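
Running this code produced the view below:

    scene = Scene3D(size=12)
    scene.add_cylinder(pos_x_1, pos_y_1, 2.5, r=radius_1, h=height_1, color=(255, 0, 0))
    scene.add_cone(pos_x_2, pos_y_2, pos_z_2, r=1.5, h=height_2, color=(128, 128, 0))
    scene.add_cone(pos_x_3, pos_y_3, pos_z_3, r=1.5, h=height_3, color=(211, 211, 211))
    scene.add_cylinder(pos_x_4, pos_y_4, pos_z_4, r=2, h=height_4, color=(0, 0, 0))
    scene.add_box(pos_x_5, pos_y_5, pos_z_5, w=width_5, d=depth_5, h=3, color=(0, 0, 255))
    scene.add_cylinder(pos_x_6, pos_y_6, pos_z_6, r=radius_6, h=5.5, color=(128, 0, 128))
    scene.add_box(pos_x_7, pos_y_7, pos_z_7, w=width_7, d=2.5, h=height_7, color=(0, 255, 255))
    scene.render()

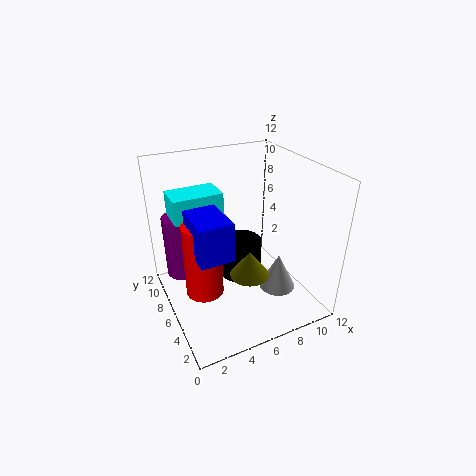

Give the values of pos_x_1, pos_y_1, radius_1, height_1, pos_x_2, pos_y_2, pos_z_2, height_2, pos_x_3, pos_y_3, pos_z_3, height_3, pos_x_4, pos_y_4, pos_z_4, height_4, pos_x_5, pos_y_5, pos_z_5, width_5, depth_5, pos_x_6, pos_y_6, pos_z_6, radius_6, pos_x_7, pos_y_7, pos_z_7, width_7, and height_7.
pos_x_1 = 2.5, pos_y_1 = 5, radius_1 = 1.5, height_1 = 6, pos_x_2 = 5.5, pos_y_2 = 3, pos_z_2 = 4.5, height_2 = 2, pos_x_3 = 8.5, pos_y_3 = 3.5, pos_z_3 = 2, height_3 = 3, pos_x_4 = 7.5, pos_y_4 = 8.5, pos_z_4 = 0.5, height_4 = 3.5, pos_x_5 = 1.5, pos_y_5 = 2.5, pos_z_5 = 6.5, width_5 = 2.5, depth_5 = 3.5, pos_x_6 = 2, pos_y_6 = 9, pos_z_6 = 2, radius_6 = 1.5, pos_x_7 = 1, pos_y_7 = 6.5, pos_z_7 = 8, width_7 = 4, height_7 = 2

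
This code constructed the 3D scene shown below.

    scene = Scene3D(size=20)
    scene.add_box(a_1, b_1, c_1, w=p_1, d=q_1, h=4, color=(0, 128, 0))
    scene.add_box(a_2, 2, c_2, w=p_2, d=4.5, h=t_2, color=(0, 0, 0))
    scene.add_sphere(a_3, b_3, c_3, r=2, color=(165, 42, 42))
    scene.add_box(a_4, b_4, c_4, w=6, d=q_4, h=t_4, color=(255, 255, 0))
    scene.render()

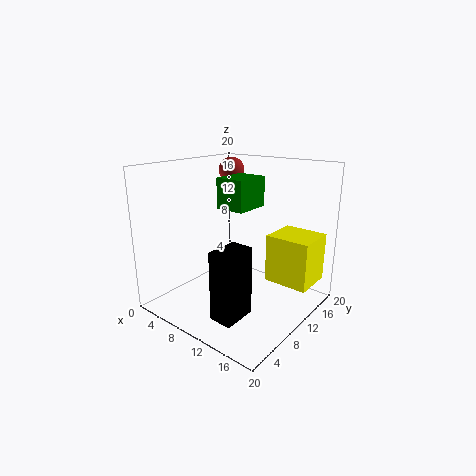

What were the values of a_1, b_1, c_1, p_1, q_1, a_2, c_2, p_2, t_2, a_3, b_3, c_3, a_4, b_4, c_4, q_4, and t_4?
a_1 = 8.5, b_1 = 7.5, c_1 = 14.5, p_1 = 4, q_1 = 5, a_2 = 12, c_2 = 2, p_2 = 3, t_2 = 9, a_3 = 3.5, b_3 = 16.5, c_3 = 18, a_4 = 14, b_4 = 11, c_4 = 4.5, q_4 = 5.5, t_4 = 6.5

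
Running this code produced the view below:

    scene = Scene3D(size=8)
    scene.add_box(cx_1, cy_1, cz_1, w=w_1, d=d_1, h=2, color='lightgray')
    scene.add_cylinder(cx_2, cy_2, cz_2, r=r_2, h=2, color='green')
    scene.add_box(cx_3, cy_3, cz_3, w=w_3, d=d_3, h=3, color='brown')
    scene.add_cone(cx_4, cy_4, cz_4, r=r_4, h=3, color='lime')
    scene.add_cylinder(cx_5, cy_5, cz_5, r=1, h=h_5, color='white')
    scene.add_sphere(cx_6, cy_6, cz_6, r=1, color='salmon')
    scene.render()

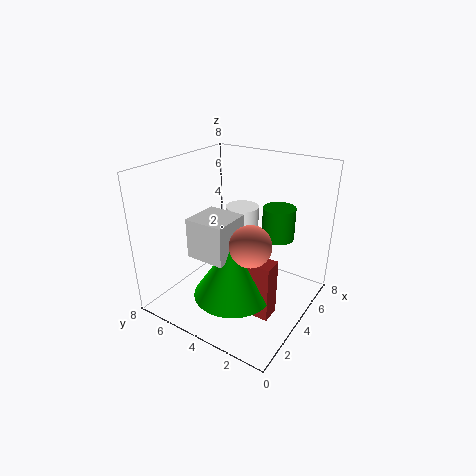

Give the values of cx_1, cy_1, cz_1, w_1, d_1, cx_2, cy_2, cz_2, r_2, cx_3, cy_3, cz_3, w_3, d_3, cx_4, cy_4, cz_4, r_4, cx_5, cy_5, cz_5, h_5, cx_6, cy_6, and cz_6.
cx_1 = 1, cy_1 = 3, cz_1 = 4, w_1 = 2, d_1 = 2, cx_2 = 7, cy_2 = 3, cz_2 = 3, r_2 = 1, cx_3 = 2, cy_3 = 1, cz_3 = 1, w_3 = 1, d_3 = 2, cx_4 = 2, cy_4 = 3, cz_4 = 2, r_4 = 2, cx_5 = 6, cy_5 = 5, cz_5 = 3, h_5 = 2, cx_6 = 2, cy_6 = 2, cz_6 = 5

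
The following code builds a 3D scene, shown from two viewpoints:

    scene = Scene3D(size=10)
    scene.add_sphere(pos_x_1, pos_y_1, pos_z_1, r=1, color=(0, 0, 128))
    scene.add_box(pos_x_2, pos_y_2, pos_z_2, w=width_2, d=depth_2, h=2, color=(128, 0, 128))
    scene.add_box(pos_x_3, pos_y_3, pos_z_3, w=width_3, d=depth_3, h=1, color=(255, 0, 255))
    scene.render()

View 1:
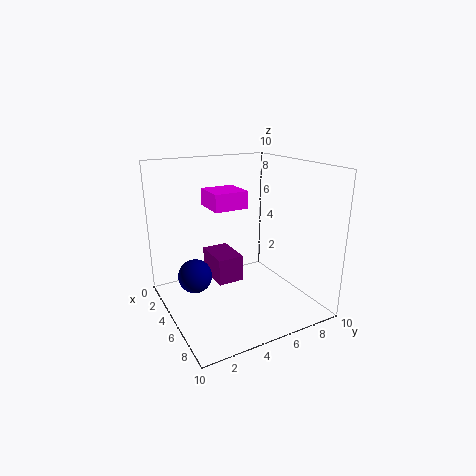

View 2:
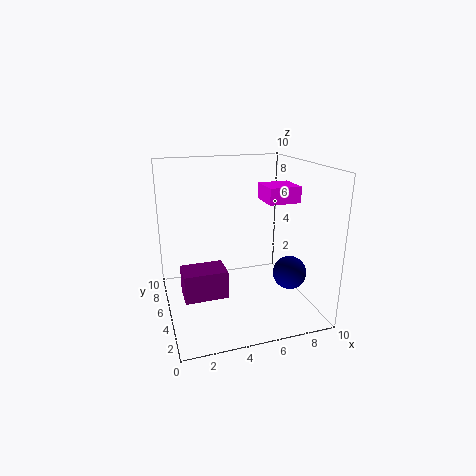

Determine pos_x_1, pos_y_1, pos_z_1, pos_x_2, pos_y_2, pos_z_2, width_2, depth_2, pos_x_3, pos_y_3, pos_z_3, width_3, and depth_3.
pos_x_1 = 7; pos_y_1 = 1; pos_z_1 = 4; pos_x_2 = 1; pos_y_2 = 4; pos_z_2 = 1; width_2 = 3; depth_2 = 2; pos_x_3 = 6; pos_y_3 = 2; pos_z_3 = 8; width_3 = 2; depth_3 = 2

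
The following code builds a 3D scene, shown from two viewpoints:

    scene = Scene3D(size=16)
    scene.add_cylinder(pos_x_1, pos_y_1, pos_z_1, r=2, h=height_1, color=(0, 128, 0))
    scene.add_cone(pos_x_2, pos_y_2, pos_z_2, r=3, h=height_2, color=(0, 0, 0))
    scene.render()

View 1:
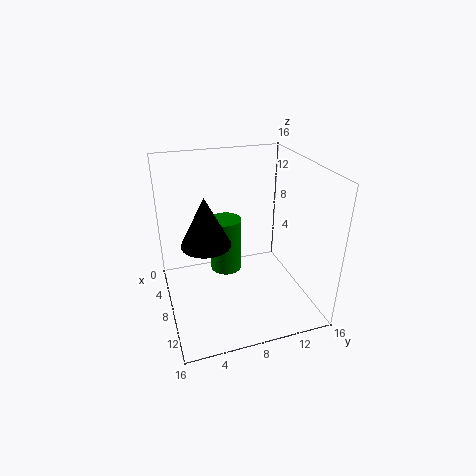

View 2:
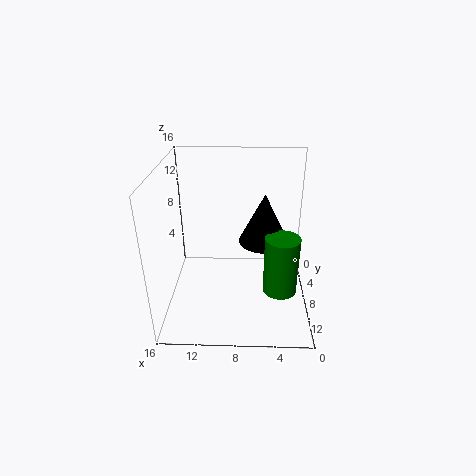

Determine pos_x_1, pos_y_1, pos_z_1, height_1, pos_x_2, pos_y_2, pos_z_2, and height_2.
pos_x_1 = 3; pos_y_1 = 8; pos_z_1 = 1; height_1 = 7; pos_x_2 = 5; pos_y_2 = 5; pos_z_2 = 6; height_2 = 6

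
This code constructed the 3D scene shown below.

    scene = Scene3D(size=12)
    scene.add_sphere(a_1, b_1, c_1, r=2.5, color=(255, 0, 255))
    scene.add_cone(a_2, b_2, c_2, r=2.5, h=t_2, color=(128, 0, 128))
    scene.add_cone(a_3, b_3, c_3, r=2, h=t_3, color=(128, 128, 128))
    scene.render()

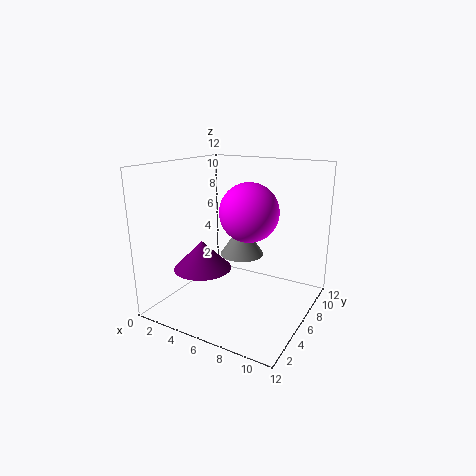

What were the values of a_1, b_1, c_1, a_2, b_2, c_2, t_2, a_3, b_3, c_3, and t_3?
a_1 = 6.5
b_1 = 7
c_1 = 8
a_2 = 3
b_2 = 5
c_2 = 3
t_2 = 2.5
a_3 = 5
b_3 = 8.5
c_3 = 3.5
t_3 = 3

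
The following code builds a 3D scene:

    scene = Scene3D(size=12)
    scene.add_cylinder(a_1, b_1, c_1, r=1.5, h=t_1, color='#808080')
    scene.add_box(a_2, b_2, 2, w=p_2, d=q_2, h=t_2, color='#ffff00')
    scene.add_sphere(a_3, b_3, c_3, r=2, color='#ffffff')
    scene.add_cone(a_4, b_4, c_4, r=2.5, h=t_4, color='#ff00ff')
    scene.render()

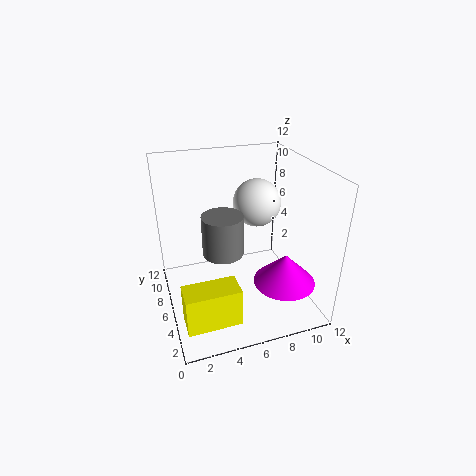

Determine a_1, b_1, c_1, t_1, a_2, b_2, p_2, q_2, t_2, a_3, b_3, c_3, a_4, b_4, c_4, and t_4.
a_1 = 4; b_1 = 3.5; c_1 = 6.5; t_1 = 3; a_2 = 0.5; b_2 = 0.5; p_2 = 4; q_2 = 2; t_2 = 3; a_3 = 8; b_3 = 7; c_3 = 8.5; a_4 = 9; b_4 = 3; c_4 = 3; t_4 = 2.5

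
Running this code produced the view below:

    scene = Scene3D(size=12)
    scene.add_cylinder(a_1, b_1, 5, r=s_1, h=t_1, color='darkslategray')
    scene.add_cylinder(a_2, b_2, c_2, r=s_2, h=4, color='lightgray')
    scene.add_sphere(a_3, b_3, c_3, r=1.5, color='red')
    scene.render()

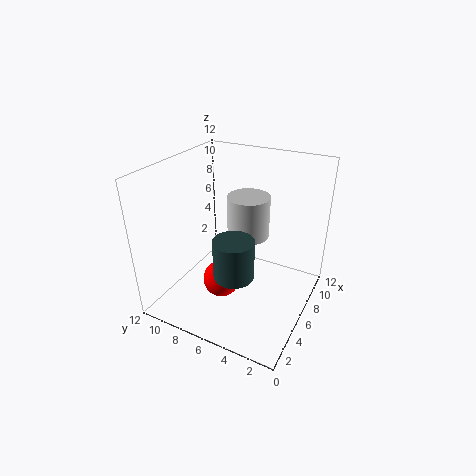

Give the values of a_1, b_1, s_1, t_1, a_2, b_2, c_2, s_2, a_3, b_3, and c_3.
a_1 = 2.5
b_1 = 4.5
s_1 = 1.5
t_1 = 3
a_2 = 10
b_2 = 7
c_2 = 4
s_2 = 2
a_3 = 4
b_3 = 6.5
c_3 = 3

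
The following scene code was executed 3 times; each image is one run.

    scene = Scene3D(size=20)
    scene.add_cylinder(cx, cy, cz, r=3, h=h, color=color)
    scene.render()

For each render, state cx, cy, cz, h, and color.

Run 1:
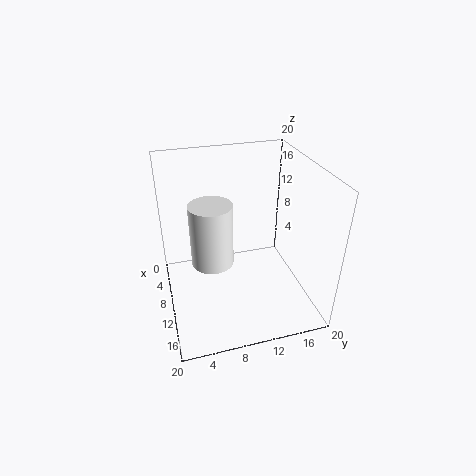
cx = 9, cy = 6.5, cz = 6, h = 9, color = 'white'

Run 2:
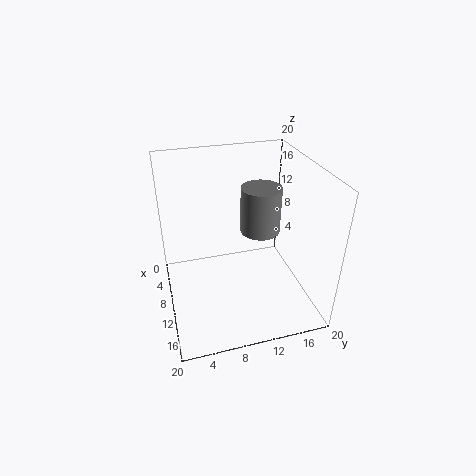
cx = 6.5, cy = 14.5, cz = 8.5, h = 7, color = 'gray'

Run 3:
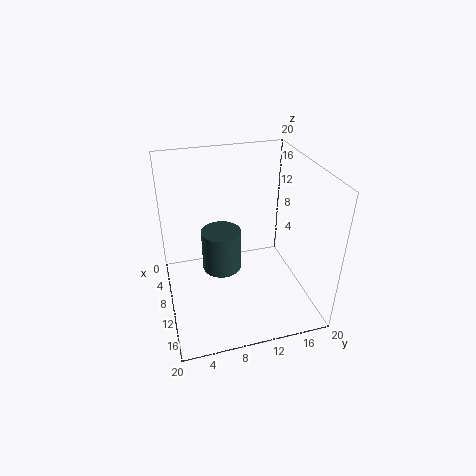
cx = 6, cy = 8.5, cz = 2.5, h = 6.5, color = 'darkslategray'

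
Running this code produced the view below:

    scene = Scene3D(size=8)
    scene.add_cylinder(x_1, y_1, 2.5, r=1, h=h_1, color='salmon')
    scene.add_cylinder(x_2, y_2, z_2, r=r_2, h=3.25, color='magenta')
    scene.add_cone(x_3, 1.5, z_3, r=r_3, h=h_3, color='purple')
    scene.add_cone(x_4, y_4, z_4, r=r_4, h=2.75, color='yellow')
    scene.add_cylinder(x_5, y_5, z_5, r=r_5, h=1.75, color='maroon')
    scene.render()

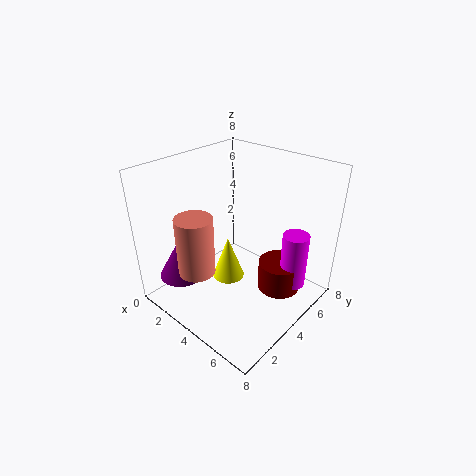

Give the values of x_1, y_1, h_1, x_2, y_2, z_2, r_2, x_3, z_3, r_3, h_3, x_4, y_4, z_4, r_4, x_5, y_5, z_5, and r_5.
x_1 = 3; y_1 = 1.75; h_1 = 3.25; x_2 = 6.5; y_2 = 6; z_2 = 1; r_2 = 0.75; x_3 = 2; z_3 = 2; r_3 = 1.25; h_3 = 2.25; x_4 = 2.5; y_4 = 4.75; z_4 = 0.25; r_4 = 1; x_5 = 5.75; y_5 = 5.75; z_5 = 0.5; r_5 = 1.25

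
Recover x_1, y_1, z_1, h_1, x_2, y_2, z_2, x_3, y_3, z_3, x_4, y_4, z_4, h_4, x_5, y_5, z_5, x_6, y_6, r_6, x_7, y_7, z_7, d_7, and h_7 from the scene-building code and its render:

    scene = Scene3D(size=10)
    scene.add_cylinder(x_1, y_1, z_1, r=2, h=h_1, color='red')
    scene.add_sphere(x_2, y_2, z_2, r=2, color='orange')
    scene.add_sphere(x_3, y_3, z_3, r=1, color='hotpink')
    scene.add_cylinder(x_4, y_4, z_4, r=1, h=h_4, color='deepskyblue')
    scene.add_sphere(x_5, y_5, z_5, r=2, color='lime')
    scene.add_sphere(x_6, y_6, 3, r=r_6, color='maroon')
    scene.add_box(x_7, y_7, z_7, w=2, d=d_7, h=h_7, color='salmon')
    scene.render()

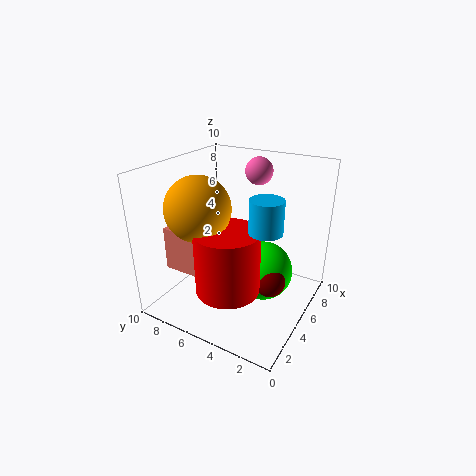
x_1 = 2, y_1 = 4, z_1 = 3, h_1 = 4, x_2 = 2, y_2 = 6, z_2 = 8, x_3 = 8, y_3 = 5, z_3 = 9, x_4 = 3, y_4 = 2, z_4 = 7, h_4 = 2, x_5 = 5, y_5 = 3, z_5 = 3, x_6 = 4, y_6 = 2, r_6 = 1, x_7 = 2, y_7 = 6, z_7 = 3, d_7 = 3, h_7 = 3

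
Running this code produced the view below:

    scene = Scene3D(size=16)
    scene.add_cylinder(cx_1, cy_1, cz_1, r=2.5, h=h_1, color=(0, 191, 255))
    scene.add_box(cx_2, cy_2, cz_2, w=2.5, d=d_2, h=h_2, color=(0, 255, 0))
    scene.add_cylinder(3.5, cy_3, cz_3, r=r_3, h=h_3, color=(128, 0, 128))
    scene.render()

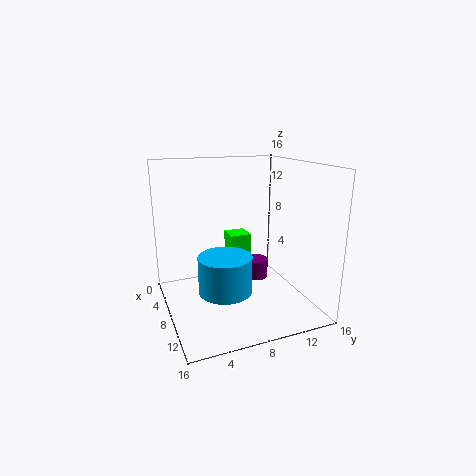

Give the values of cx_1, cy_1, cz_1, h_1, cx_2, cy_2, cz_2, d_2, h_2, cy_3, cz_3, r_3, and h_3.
cx_1 = 13.5, cy_1 = 4.5, cz_1 = 5, h_1 = 3.5, cx_2 = 3.5, cy_2 = 8, cz_2 = 3.5, d_2 = 2.5, h_2 = 4, cy_3 = 12.5, cz_3 = 0.5, r_3 = 1.5, h_3 = 2.5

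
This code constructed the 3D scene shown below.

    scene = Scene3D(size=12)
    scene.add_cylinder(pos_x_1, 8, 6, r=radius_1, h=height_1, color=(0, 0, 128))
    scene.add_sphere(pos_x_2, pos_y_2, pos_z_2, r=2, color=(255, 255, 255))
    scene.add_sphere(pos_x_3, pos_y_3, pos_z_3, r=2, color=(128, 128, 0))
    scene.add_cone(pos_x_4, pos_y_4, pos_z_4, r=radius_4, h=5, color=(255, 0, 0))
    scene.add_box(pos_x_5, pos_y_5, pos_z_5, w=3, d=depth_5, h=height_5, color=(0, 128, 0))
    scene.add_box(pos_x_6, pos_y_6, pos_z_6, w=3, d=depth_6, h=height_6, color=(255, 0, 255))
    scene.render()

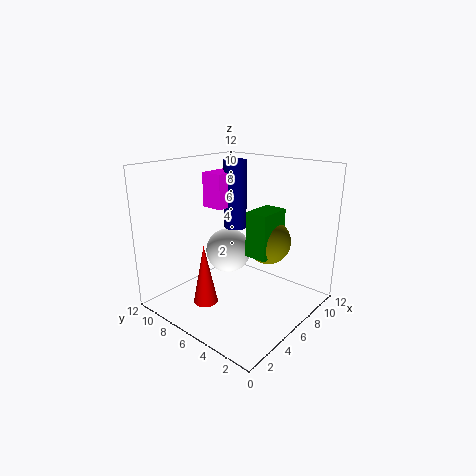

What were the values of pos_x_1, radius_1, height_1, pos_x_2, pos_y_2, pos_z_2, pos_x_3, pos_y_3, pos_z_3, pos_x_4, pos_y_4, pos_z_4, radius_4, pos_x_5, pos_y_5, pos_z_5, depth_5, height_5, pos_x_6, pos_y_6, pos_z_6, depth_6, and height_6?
pos_x_1 = 8, radius_1 = 1, height_1 = 6, pos_x_2 = 7, pos_y_2 = 8, pos_z_2 = 4, pos_x_3 = 9, pos_y_3 = 5, pos_z_3 = 5, pos_x_4 = 3, pos_y_4 = 7, pos_z_4 = 1, radius_4 = 1, pos_x_5 = 7, pos_y_5 = 4, pos_z_5 = 4, depth_5 = 2, height_5 = 4, pos_x_6 = 6, pos_y_6 = 8, pos_z_6 = 8, depth_6 = 2, height_6 = 3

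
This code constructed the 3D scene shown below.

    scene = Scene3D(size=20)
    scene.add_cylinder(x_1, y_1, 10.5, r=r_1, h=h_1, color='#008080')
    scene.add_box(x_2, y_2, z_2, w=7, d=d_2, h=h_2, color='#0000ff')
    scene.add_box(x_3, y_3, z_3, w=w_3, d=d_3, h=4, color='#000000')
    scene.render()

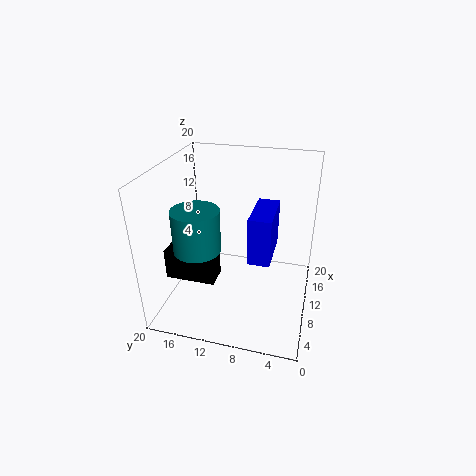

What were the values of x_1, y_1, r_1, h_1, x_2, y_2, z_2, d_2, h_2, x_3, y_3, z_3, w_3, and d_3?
x_1 = 5; y_1 = 14; r_1 = 3; h_1 = 5.5; x_2 = 7; y_2 = 5; z_2 = 8; d_2 = 3; h_2 = 6.5; x_3 = 3.5; y_3 = 11.5; z_3 = 6.5; w_3 = 3; d_3 = 6.5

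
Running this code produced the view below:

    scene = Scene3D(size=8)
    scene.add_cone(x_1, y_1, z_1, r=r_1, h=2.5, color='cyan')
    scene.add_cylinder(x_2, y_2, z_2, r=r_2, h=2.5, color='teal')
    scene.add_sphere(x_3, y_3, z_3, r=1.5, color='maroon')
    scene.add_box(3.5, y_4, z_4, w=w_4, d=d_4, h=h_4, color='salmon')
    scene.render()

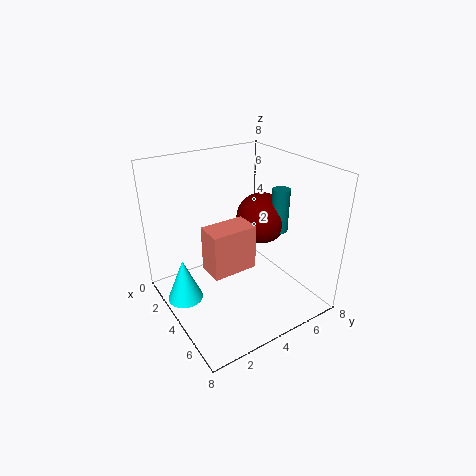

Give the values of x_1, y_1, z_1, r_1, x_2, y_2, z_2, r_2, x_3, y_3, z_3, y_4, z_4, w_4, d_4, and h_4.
x_1 = 3; y_1 = 1; z_1 = 0.5; r_1 = 1; x_2 = 4.5; y_2 = 6.5; z_2 = 4; r_2 = 0.5; x_3 = 3.5; y_3 = 6; z_3 = 4.5; y_4 = 2; z_4 = 2.5; w_4 = 1.5; d_4 = 2.5; h_4 = 2.5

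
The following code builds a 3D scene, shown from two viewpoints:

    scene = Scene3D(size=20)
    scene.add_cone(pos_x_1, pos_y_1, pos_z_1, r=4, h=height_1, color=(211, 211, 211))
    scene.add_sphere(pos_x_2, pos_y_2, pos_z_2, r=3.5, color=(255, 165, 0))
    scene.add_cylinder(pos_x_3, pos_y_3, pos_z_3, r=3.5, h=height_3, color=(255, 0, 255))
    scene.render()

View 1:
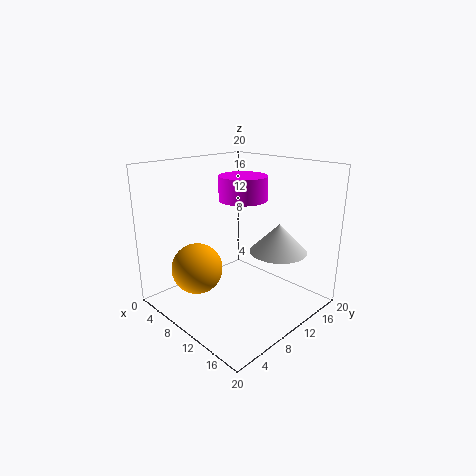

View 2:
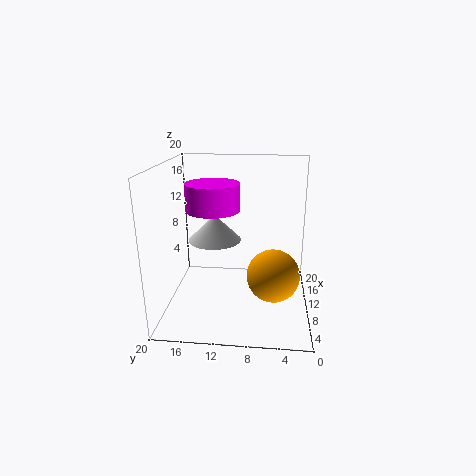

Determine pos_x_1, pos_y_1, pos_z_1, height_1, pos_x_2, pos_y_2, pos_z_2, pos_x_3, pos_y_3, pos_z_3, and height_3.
pos_x_1 = 14
pos_y_1 = 14
pos_z_1 = 8
height_1 = 4
pos_x_2 = 7
pos_y_2 = 5
pos_z_2 = 6
pos_x_3 = 8
pos_y_3 = 13
pos_z_3 = 14.5
height_3 = 3.5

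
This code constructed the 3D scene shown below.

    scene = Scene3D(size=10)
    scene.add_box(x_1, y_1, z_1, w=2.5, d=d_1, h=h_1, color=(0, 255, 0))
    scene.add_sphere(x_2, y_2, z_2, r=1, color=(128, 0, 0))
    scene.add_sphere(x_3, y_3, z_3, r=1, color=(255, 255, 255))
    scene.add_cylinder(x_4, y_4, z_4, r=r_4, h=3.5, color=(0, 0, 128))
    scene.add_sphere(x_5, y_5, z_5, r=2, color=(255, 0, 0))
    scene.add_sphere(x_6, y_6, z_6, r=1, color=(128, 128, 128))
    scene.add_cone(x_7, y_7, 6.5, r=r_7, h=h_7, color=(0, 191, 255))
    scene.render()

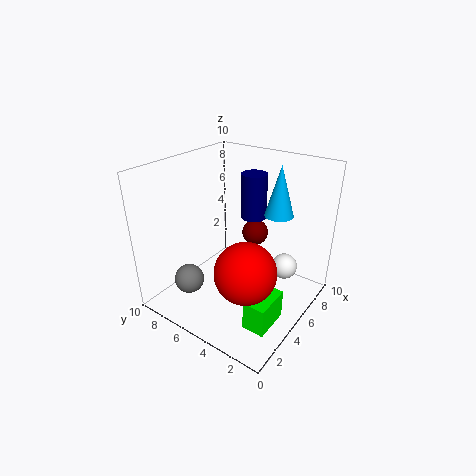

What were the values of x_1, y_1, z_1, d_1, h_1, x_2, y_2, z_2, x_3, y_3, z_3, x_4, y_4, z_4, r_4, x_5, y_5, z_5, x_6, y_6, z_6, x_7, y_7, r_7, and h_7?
x_1 = 2
y_1 = 1
z_1 = 0.5
d_1 = 1.5
h_1 = 2
x_2 = 8
y_2 = 5.5
z_2 = 4
x_3 = 8.5
y_3 = 3
z_3 = 1.5
x_4 = 8.5
y_4 = 6
z_4 = 5
r_4 = 1
x_5 = 3
y_5 = 3
z_5 = 4
x_6 = 2
y_6 = 7
z_6 = 2.5
x_7 = 7
y_7 = 3
r_7 = 1
h_7 = 3.5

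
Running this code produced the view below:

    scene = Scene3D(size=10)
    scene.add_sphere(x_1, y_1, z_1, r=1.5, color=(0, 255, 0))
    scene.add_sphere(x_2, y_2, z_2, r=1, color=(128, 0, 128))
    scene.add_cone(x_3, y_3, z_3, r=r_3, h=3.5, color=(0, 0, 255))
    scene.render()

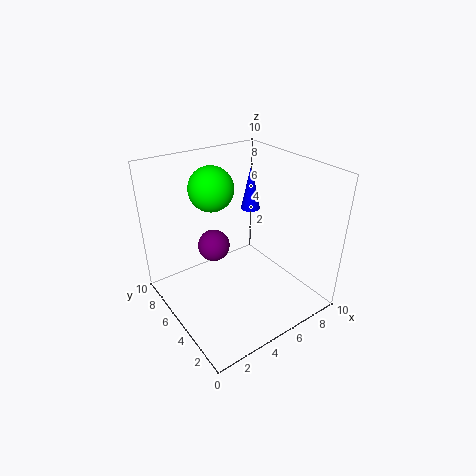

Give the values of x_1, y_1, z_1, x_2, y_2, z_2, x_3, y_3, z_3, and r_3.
x_1 = 3.75; y_1 = 6.25; z_1 = 8.5; x_2 = 2.75; y_2 = 4.5; z_2 = 5.5; x_3 = 8; y_3 = 7.5; z_3 = 5.5; r_3 = 0.75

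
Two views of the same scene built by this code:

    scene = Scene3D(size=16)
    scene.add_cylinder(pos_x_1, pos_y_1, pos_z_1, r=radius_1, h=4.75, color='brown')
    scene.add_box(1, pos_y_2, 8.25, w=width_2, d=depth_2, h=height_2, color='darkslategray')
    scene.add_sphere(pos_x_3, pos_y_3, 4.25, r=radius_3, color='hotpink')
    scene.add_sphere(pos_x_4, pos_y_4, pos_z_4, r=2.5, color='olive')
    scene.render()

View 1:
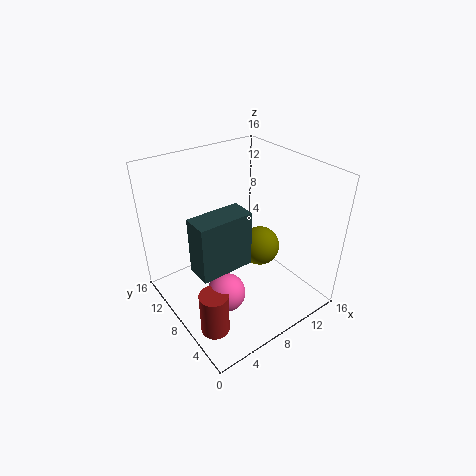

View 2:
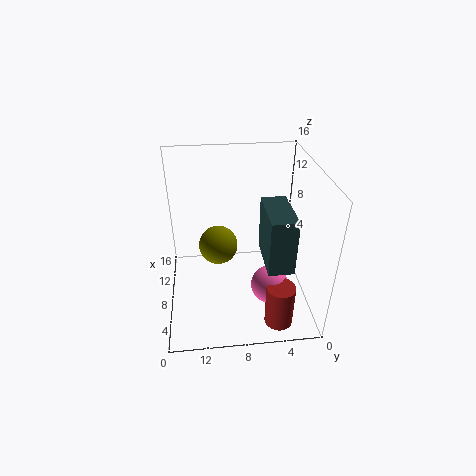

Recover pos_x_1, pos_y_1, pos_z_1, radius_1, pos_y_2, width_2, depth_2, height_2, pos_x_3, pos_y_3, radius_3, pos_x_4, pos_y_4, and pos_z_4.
pos_x_1 = 2.25, pos_y_1 = 4.25, pos_z_1 = 0.75, radius_1 = 1.5, pos_y_2 = 3.5, width_2 = 5.25, depth_2 = 2.5, height_2 = 5.5, pos_x_3 = 4.25, pos_y_3 = 5, radius_3 = 2, pos_x_4 = 13, pos_y_4 = 10, pos_z_4 = 3.75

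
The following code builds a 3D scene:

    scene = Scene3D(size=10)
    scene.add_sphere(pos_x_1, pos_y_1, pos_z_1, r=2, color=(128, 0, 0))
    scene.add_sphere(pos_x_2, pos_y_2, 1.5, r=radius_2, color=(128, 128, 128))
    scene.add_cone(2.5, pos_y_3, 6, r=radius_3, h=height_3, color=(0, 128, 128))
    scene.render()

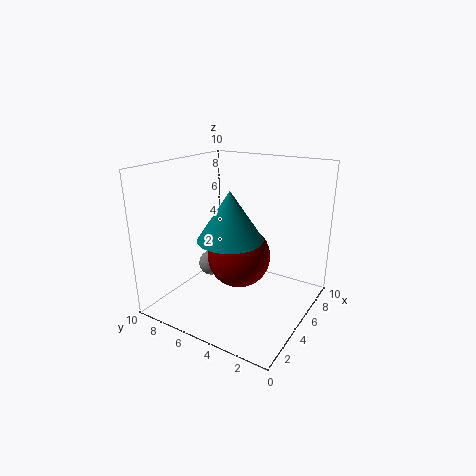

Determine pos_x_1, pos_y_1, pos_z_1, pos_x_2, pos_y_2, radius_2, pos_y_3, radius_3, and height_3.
pos_x_1 = 3.5, pos_y_1 = 4, pos_z_1 = 4.5, pos_x_2 = 6.5, pos_y_2 = 8.5, radius_2 = 1, pos_y_3 = 4, radius_3 = 2, height_3 = 3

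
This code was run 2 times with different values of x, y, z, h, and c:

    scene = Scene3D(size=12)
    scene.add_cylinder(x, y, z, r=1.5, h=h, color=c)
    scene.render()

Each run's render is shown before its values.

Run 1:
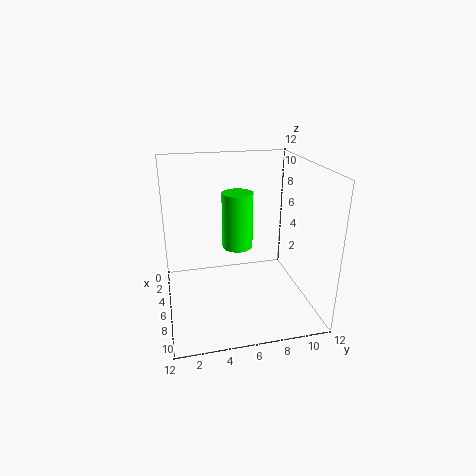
x = 1.5
y = 7
z = 3
h = 5.5
c = 'lime'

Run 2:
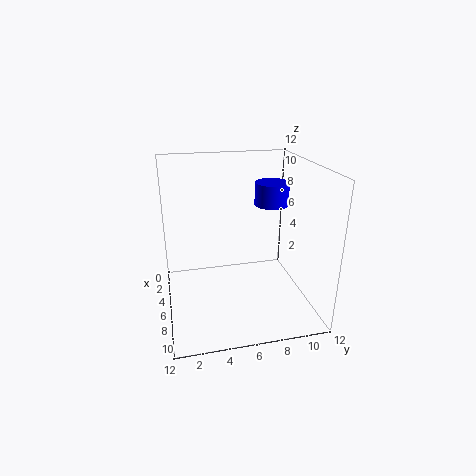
x = 4
y = 9.5
z = 8
h = 2
c = 'blue'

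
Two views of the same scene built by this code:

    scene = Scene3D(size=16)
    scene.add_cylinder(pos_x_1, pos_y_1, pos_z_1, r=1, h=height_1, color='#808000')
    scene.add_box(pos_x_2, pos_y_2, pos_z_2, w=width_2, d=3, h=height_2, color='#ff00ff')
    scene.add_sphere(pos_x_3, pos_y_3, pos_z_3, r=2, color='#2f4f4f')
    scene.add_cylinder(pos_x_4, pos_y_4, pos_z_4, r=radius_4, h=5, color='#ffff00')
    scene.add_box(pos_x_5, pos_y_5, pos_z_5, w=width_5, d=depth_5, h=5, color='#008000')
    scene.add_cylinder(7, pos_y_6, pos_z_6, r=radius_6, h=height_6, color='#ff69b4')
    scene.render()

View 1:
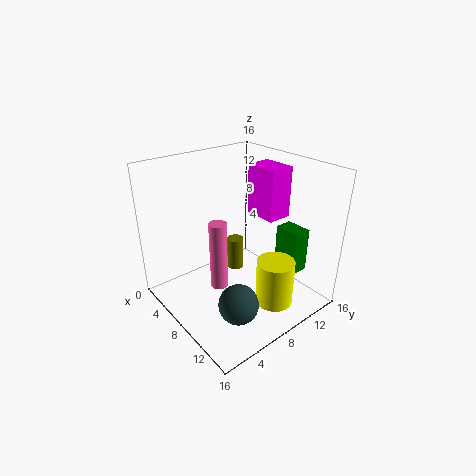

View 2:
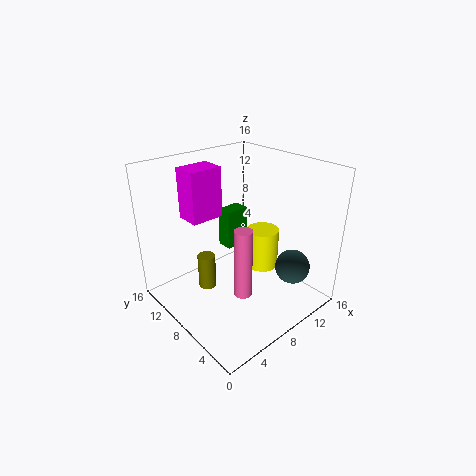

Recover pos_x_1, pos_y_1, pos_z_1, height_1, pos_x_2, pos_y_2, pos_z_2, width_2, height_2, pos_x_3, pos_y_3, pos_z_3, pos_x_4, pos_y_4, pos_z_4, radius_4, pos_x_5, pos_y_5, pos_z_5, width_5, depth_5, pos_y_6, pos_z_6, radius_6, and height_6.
pos_x_1 = 5, pos_y_1 = 10, pos_z_1 = 2, height_1 = 4, pos_x_2 = 5, pos_y_2 = 12, pos_z_2 = 9, width_2 = 4, height_2 = 6, pos_x_3 = 13, pos_y_3 = 4, pos_z_3 = 4, pos_x_4 = 13, pos_y_4 = 9, pos_z_4 = 2, radius_4 = 2, pos_x_5 = 10, pos_y_5 = 12, pos_z_5 = 4, width_5 = 3, depth_5 = 2, pos_y_6 = 6, pos_z_6 = 2, radius_6 = 1, height_6 = 8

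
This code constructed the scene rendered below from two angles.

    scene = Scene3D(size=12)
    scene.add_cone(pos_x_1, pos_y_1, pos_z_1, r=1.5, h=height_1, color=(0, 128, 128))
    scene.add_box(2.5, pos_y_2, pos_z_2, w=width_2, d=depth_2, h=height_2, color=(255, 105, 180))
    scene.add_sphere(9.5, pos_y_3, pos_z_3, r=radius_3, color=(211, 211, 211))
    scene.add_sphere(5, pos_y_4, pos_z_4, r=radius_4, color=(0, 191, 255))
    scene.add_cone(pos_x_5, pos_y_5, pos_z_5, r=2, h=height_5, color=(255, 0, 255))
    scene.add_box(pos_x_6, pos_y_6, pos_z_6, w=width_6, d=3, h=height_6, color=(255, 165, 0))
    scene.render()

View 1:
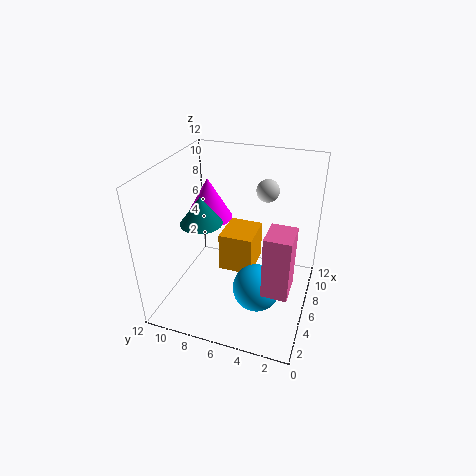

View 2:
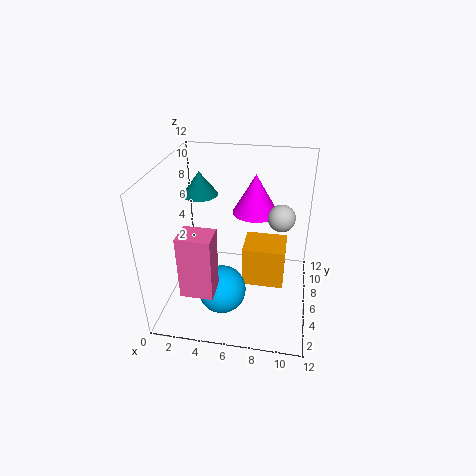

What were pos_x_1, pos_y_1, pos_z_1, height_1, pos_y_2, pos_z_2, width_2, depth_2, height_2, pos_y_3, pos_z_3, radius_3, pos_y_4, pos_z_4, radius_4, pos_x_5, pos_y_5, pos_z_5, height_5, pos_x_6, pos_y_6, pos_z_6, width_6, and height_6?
pos_x_1 = 2.5, pos_y_1 = 7.5, pos_z_1 = 9, height_1 = 2, pos_y_2 = 1, pos_z_2 = 3.5, width_2 = 2.5, depth_2 = 2, height_2 = 5, pos_y_3 = 4.5, pos_z_3 = 9, radius_3 = 1, pos_y_4 = 4, pos_z_4 = 2, radius_4 = 2, pos_x_5 = 7, pos_y_5 = 9, pos_z_5 = 7, height_5 = 3.5, pos_x_6 = 6.5, pos_y_6 = 5, pos_z_6 = 2, width_6 = 3.5, height_6 = 3.5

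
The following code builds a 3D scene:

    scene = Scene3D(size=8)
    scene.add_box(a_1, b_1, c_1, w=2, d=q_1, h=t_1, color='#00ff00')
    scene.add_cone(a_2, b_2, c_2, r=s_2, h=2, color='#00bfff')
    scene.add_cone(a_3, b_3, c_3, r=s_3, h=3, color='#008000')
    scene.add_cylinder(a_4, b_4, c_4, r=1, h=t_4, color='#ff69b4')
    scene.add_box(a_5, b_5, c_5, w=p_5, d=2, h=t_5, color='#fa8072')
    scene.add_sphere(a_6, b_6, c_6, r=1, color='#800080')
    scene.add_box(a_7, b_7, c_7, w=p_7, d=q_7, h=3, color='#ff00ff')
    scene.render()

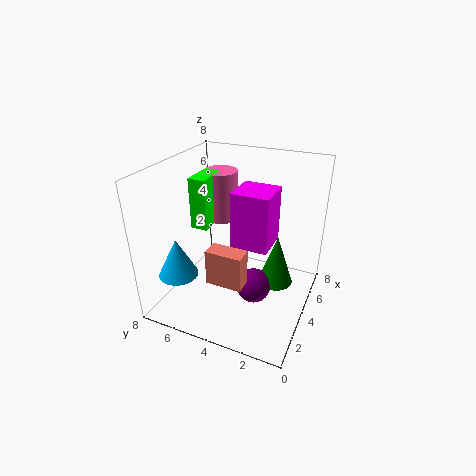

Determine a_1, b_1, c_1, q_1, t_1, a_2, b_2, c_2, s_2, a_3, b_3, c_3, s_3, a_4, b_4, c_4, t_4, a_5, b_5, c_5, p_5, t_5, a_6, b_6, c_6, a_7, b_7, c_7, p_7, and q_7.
a_1 = 4, b_1 = 6, c_1 = 4, q_1 = 1, t_1 = 3, a_2 = 1, b_2 = 6, c_2 = 3, s_2 = 1, a_3 = 5, b_3 = 2, c_3 = 1, s_3 = 1, a_4 = 6, b_4 = 6, c_4 = 4, t_4 = 3, a_5 = 2, b_5 = 3, c_5 = 2, p_5 = 1, t_5 = 2, a_6 = 4, b_6 = 3, c_6 = 1, a_7 = 3, b_7 = 2, c_7 = 4, p_7 = 2, q_7 = 2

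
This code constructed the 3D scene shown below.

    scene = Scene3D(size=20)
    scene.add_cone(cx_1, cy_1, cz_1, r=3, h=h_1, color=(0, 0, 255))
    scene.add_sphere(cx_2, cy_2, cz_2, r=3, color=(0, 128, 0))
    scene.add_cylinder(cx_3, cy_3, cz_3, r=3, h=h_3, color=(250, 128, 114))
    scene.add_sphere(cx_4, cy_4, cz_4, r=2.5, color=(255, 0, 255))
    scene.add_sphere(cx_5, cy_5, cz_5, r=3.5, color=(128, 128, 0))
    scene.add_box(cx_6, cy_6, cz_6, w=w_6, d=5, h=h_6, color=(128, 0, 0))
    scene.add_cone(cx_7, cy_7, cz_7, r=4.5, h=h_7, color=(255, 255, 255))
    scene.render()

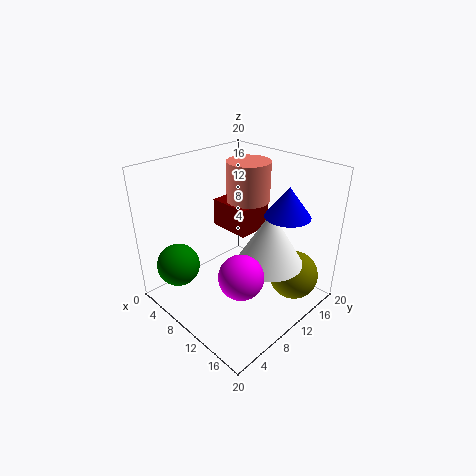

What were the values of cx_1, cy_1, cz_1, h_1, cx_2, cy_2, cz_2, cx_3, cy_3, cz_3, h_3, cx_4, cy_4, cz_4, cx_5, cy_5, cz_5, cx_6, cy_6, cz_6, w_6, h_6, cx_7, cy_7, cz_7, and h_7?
cx_1 = 15.5; cy_1 = 13.5; cz_1 = 14; h_1 = 4; cx_2 = 4.5; cy_2 = 3.5; cz_2 = 6; cx_3 = 9; cy_3 = 13; cz_3 = 14.5; h_3 = 5.5; cx_4 = 17.5; cy_4 = 3; cz_4 = 11; cx_5 = 16; cy_5 = 15.5; cz_5 = 4; cx_6 = 4.5; cy_6 = 10.5; cz_6 = 10; w_6 = 6; h_6 = 4; cx_7 = 14.5; cy_7 = 11.5; cz_7 = 7.5; h_7 = 7.5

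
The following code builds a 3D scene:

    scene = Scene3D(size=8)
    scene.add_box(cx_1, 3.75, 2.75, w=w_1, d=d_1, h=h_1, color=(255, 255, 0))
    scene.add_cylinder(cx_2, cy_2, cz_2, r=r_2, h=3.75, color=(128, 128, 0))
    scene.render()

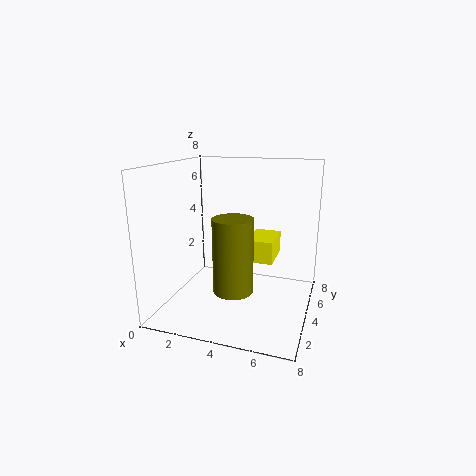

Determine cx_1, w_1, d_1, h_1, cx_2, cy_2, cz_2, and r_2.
cx_1 = 4.5
w_1 = 1.5
d_1 = 2.25
h_1 = 1.25
cx_2 = 4.5
cy_2 = 1.75
cz_2 = 2
r_2 = 1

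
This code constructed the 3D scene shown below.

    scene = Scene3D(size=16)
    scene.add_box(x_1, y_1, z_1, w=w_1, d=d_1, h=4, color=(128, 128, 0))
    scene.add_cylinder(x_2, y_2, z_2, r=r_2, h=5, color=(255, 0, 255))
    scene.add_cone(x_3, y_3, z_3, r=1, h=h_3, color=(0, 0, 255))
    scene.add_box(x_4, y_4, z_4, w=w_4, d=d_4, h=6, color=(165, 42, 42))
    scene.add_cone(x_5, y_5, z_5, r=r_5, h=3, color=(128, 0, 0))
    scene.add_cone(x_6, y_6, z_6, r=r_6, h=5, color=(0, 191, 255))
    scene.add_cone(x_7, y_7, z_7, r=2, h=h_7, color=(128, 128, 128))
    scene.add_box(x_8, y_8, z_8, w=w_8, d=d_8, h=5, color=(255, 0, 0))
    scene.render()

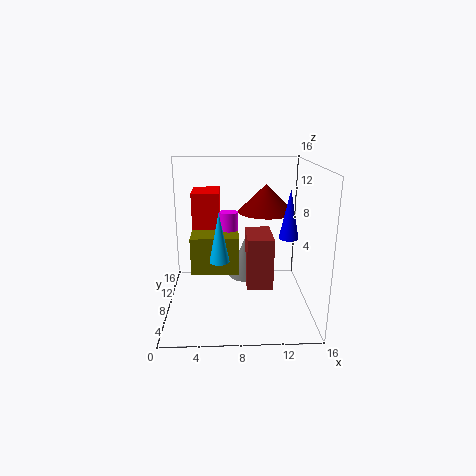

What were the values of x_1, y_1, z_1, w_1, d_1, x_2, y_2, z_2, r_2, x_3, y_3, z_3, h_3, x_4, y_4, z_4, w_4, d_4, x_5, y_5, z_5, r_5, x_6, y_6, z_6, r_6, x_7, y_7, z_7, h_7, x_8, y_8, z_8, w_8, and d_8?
x_1 = 3; y_1 = 5; z_1 = 5; w_1 = 5; d_1 = 5; x_2 = 7; y_2 = 8; z_2 = 6; r_2 = 1; x_3 = 13; y_3 = 5; z_3 = 9; h_3 = 5; x_4 = 9; y_4 = 7; z_4 = 2; w_4 = 3; d_4 = 5; x_5 = 11; y_5 = 8; z_5 = 11; r_5 = 3; x_6 = 6; y_6 = 4; z_6 = 7; r_6 = 1; x_7 = 9; y_7 = 11; z_7 = 2; h_7 = 5; x_8 = 3; y_8 = 8; z_8 = 8; w_8 = 3; d_8 = 4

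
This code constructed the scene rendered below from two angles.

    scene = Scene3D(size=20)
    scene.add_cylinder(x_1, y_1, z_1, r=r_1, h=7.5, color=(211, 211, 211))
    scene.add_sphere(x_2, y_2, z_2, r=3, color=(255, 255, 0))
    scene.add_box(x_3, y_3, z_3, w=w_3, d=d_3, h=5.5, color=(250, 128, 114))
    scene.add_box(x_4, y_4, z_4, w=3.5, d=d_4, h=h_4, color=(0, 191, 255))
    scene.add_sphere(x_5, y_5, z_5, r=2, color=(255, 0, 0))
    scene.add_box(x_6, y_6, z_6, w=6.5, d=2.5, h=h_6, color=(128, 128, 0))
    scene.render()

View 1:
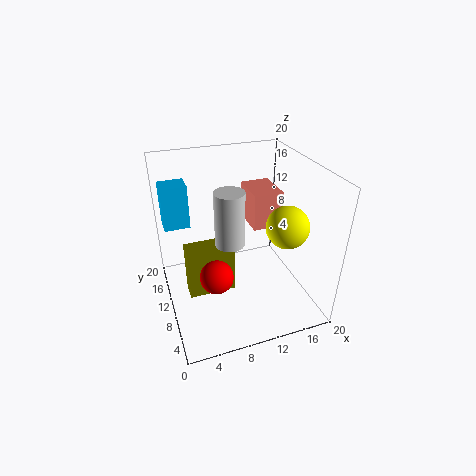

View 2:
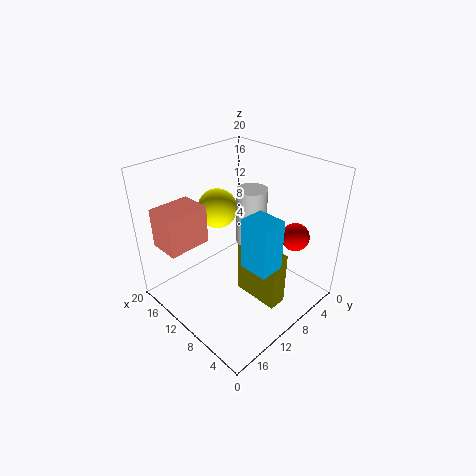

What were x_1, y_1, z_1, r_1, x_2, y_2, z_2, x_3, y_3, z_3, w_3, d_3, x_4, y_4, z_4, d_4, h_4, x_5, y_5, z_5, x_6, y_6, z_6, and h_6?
x_1 = 8.5
y_1 = 9
z_1 = 10
r_1 = 2
x_2 = 16.5
y_2 = 8
z_2 = 11.5
x_3 = 13.5
y_3 = 12.5
z_3 = 9
w_3 = 4.5
d_3 = 6
x_4 = 0.5
y_4 = 12.5
z_4 = 11.5
d_4 = 3
h_4 = 6
x_5 = 5
y_5 = 3.5
z_5 = 9.5
x_6 = 2.5
y_6 = 8.5
z_6 = 2.5
h_6 = 7.5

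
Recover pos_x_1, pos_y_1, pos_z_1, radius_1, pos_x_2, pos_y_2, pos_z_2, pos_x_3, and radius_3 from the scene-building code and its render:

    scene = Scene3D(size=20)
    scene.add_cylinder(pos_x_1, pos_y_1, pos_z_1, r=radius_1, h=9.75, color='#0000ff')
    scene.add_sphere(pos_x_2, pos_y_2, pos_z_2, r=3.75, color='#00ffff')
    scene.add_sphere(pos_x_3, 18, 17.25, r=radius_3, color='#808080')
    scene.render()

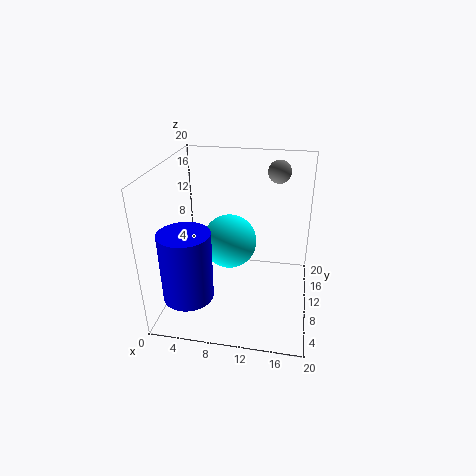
pos_x_1 = 3.75, pos_y_1 = 5.75, pos_z_1 = 2.5, radius_1 = 3.5, pos_x_2 = 8.75, pos_y_2 = 10.25, pos_z_2 = 9.25, pos_x_3 = 14.75, radius_3 = 1.75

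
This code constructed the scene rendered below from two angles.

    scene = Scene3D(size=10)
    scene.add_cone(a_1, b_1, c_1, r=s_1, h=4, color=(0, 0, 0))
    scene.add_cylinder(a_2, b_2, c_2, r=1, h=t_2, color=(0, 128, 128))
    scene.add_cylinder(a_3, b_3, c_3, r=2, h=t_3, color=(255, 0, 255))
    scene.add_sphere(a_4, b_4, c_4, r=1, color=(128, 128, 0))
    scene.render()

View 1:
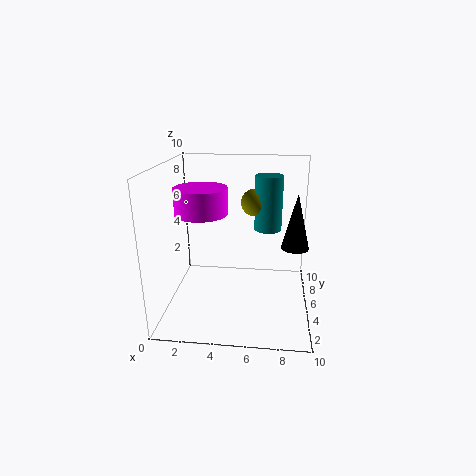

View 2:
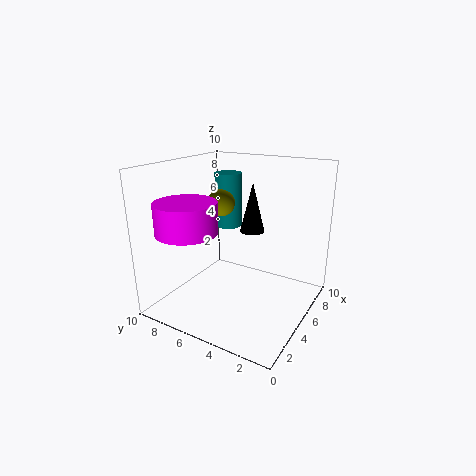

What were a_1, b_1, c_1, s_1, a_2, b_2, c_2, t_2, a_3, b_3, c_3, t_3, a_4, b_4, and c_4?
a_1 = 9, b_1 = 6, c_1 = 4, s_1 = 1, a_2 = 7, b_2 = 7, c_2 = 5, t_2 = 4, a_3 = 2, b_3 = 7, c_3 = 6, t_3 = 2, a_4 = 6, b_4 = 7, c_4 = 7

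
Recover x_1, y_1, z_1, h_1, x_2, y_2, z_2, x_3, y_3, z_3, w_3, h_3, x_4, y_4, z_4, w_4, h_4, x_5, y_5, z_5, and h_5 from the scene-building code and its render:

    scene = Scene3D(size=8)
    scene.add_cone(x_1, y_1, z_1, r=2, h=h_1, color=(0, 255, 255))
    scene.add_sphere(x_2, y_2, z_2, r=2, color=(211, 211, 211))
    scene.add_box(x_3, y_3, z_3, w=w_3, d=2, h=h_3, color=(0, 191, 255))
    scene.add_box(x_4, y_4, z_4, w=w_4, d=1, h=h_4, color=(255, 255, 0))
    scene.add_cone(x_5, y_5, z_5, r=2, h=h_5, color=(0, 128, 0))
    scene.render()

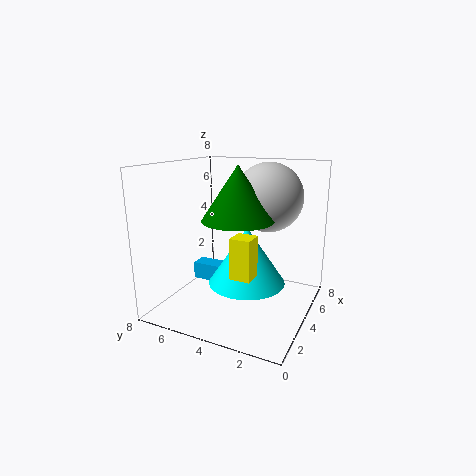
x_1 = 3, y_1 = 3, z_1 = 2, h_1 = 3, x_2 = 6, y_2 = 3, z_2 = 6, x_3 = 4, y_3 = 5, z_3 = 1, w_3 = 1, h_3 = 1, x_4 = 1, y_4 = 2, z_4 = 3, w_4 = 1, h_4 = 2, x_5 = 4, y_5 = 4, z_5 = 5, h_5 = 3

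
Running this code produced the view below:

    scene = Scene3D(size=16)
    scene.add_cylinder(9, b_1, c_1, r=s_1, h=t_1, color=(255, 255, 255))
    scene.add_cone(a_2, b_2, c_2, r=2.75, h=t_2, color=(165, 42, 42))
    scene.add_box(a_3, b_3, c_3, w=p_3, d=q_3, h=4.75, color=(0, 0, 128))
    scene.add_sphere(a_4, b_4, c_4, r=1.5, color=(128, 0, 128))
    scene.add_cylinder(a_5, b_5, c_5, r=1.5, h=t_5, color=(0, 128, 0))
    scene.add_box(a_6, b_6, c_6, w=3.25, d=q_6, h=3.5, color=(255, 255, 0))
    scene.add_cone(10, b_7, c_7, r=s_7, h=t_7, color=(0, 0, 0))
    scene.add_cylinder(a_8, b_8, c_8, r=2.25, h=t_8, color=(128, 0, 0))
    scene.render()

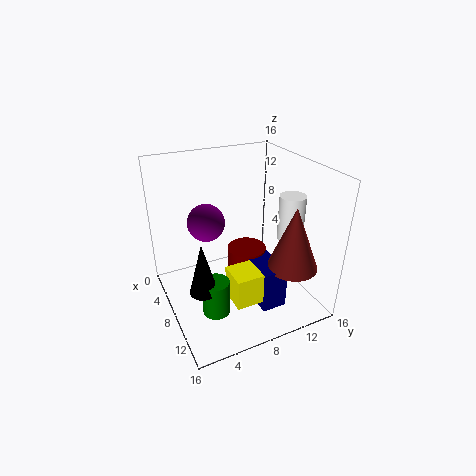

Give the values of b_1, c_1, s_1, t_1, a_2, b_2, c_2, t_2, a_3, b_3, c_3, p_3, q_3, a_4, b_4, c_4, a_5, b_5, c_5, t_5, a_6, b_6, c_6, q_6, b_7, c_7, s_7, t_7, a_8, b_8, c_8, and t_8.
b_1 = 14.25
c_1 = 7
s_1 = 1.5
t_1 = 5.25
a_2 = 12.25
b_2 = 12.5
c_2 = 5.5
t_2 = 7
a_3 = 8
b_3 = 8.75
c_3 = 1
p_3 = 5
q_3 = 2.75
a_4 = 14
b_4 = 2.25
c_4 = 14
a_5 = 10.25
b_5 = 4.25
c_5 = 0.75
t_5 = 4
a_6 = 9.5
b_6 = 5.75
c_6 = 2.25
q_6 = 5
b_7 = 3
c_7 = 3.75
s_7 = 1.5
t_7 = 5.75
a_8 = 7.25
b_8 = 9.5
c_8 = 1.5
t_8 = 4.5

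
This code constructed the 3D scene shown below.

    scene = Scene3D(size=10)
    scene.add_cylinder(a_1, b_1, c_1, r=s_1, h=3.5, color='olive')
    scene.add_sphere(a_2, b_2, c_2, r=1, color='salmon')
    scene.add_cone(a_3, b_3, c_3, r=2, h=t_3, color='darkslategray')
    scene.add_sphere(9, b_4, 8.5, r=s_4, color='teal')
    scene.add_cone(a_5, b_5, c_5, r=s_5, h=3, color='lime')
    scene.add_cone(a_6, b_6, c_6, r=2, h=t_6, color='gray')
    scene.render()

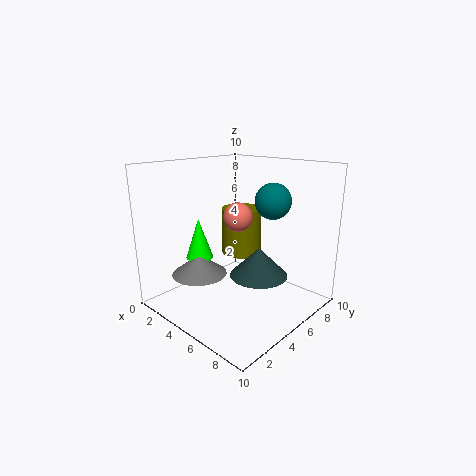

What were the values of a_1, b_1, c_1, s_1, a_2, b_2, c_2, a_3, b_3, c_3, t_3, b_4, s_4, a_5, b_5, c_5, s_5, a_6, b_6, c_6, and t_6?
a_1 = 3.5
b_1 = 7
c_1 = 3
s_1 = 1.5
a_2 = 5
b_2 = 5
c_2 = 6.5
a_3 = 6.5
b_3 = 5.5
c_3 = 2.5
t_3 = 2
b_4 = 3.5
s_4 = 1
a_5 = 2
b_5 = 4
c_5 = 3
s_5 = 1
a_6 = 2.5
b_6 = 3.5
c_6 = 2
t_6 = 1.5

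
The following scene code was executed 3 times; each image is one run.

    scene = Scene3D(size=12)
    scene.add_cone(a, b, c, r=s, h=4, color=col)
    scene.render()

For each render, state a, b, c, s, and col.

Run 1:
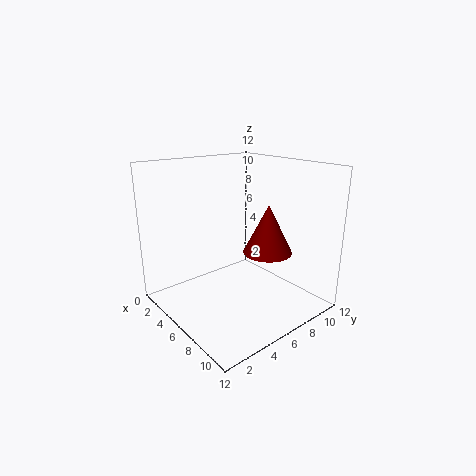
a = 8, b = 7.5, c = 5, s = 2, col = 'maroon'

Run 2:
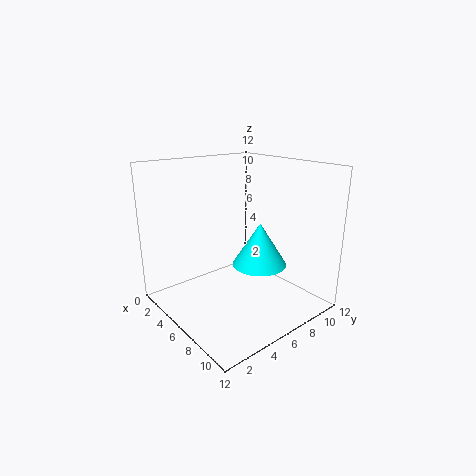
a = 5.5, b = 9, c = 2.5, s = 2.5, col = 'cyan'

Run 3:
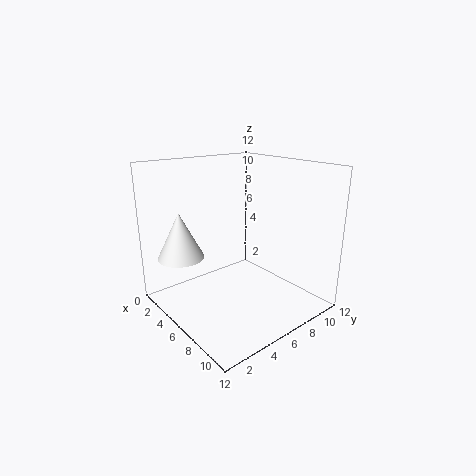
a = 2.5, b = 2.5, c = 4, s = 2, col = 'white'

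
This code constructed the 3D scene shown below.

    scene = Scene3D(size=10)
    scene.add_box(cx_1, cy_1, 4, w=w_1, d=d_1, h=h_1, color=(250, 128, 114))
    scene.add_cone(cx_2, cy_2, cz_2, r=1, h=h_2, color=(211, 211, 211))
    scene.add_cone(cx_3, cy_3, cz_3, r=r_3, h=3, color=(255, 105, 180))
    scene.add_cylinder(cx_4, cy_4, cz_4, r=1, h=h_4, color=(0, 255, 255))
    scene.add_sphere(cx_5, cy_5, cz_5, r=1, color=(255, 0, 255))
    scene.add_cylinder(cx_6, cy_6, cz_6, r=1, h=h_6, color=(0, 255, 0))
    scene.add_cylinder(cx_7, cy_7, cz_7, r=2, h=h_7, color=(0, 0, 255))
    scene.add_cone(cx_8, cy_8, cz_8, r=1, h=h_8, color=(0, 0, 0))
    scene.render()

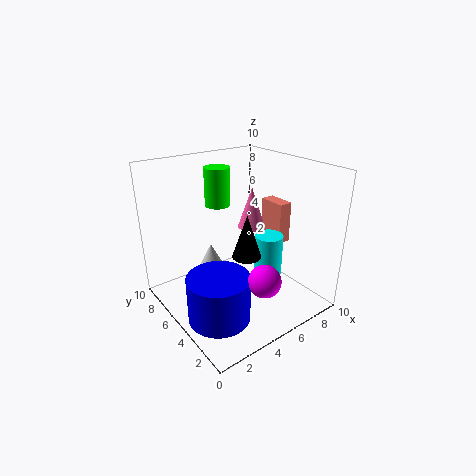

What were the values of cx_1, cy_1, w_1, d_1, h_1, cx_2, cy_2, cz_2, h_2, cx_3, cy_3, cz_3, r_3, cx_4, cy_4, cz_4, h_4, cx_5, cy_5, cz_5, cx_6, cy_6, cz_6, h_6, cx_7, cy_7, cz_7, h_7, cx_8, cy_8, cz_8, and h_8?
cx_1 = 8, cy_1 = 4, w_1 = 1, d_1 = 2, h_1 = 3, cx_2 = 4, cy_2 = 7, cz_2 = 2, h_2 = 2, cx_3 = 7, cy_3 = 6, cz_3 = 5, r_3 = 1, cx_4 = 7, cy_4 = 4, cz_4 = 2, h_4 = 3, cx_5 = 4, cy_5 = 1, cz_5 = 4, cx_6 = 6, cy_6 = 9, cz_6 = 6, h_6 = 3, cx_7 = 2, cy_7 = 3, cz_7 = 1, h_7 = 3, cx_8 = 5, cy_8 = 4, cz_8 = 4, h_8 = 3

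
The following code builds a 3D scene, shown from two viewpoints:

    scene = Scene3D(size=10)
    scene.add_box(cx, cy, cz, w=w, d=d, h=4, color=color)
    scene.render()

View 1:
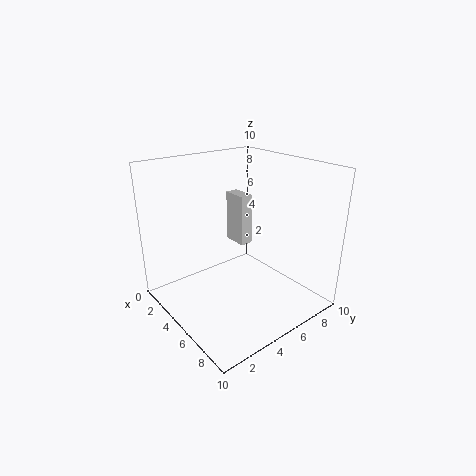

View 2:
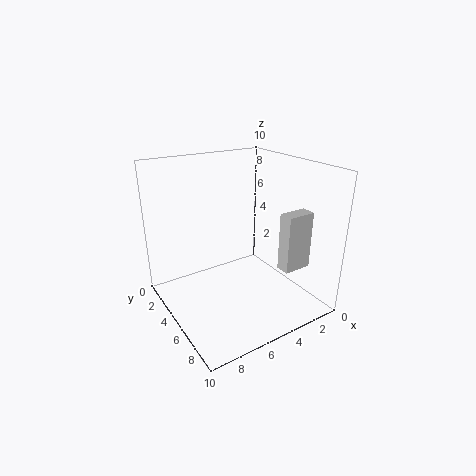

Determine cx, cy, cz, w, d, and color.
cx = 1
cy = 7
cz = 3
w = 2
d = 1
color = 'lightgray'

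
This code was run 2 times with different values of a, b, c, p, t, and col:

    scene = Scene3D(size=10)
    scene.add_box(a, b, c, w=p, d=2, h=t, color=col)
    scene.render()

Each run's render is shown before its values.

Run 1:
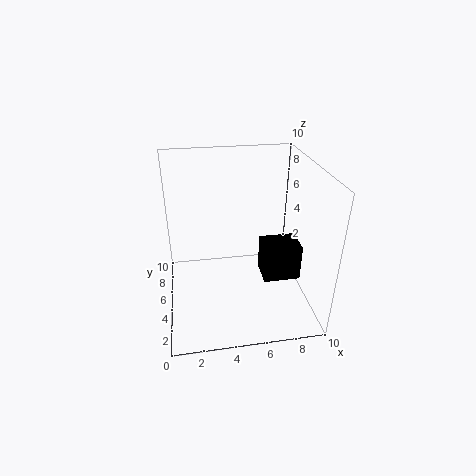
a = 6.5
b = 3
c = 2.5
p = 2.5
t = 2.5
col = 'black'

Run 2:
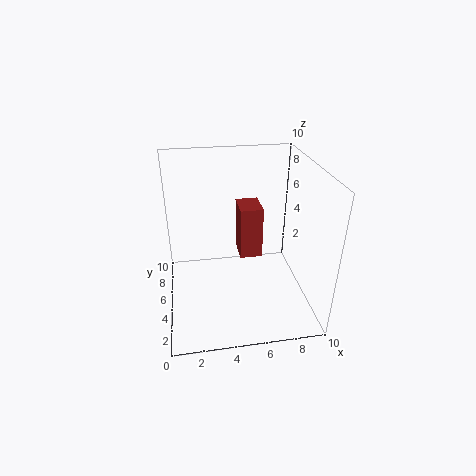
a = 5
b = 4
c = 4
p = 1.5
t = 3.5
col = 'brown'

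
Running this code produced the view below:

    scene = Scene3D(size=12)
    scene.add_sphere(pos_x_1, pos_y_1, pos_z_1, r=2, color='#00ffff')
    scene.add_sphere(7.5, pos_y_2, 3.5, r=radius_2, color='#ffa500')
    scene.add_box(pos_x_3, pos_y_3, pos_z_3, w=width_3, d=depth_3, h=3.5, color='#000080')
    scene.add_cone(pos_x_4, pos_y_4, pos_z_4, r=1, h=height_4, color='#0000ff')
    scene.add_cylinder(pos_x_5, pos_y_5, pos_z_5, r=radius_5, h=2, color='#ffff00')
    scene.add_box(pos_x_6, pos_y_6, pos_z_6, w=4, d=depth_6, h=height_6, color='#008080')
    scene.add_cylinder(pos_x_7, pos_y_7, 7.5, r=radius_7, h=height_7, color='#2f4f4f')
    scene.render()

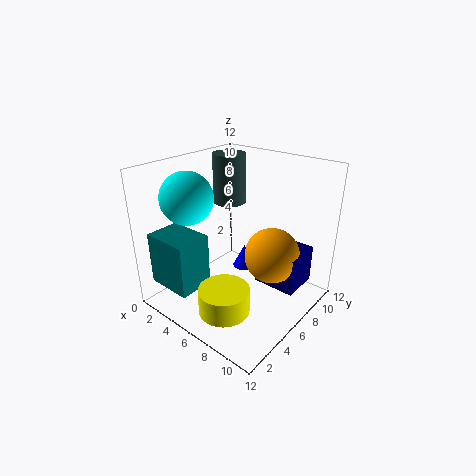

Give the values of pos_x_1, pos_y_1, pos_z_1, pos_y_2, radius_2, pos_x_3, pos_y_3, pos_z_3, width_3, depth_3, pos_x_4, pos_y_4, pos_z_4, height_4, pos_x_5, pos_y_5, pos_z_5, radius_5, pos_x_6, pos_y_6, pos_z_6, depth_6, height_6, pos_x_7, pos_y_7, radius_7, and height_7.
pos_x_1 = 4, pos_y_1 = 2.5, pos_z_1 = 10, pos_y_2 = 9, radius_2 = 2.5, pos_x_3 = 6, pos_y_3 = 8.5, pos_z_3 = 0.5, width_3 = 4, depth_3 = 3.5, pos_x_4 = 5.5, pos_y_4 = 7.5, pos_z_4 = 2.5, height_4 = 2, pos_x_5 = 7.5, pos_y_5 = 2.5, pos_z_5 = 1.5, radius_5 = 2, pos_x_6 = 0.5, pos_y_6 = 1, pos_z_6 = 2, depth_6 = 3, height_6 = 4.5, pos_x_7 = 2.5, pos_y_7 = 9, radius_7 = 1.5, height_7 = 4.5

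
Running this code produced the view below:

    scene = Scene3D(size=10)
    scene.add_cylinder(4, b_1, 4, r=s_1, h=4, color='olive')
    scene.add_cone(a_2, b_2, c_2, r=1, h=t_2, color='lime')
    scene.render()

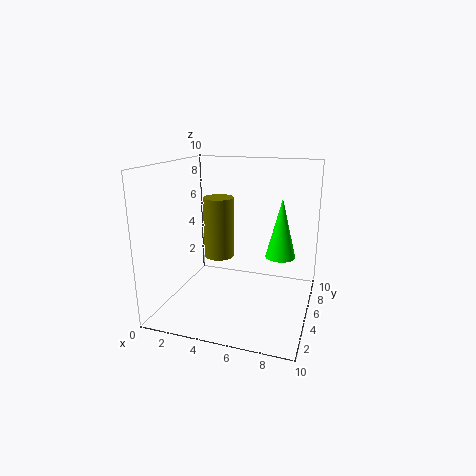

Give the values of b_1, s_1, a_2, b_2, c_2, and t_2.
b_1 = 4, s_1 = 1, a_2 = 8, b_2 = 5, c_2 = 4, t_2 = 4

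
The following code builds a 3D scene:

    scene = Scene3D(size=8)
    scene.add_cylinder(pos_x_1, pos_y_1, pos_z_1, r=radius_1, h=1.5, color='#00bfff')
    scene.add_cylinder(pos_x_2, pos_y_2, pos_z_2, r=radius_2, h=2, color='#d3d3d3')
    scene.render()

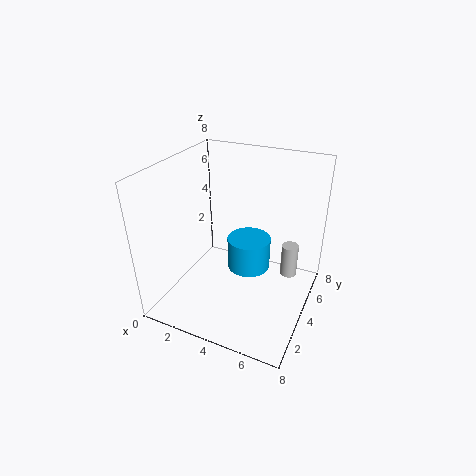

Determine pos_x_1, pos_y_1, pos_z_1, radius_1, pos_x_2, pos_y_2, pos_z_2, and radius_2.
pos_x_1 = 5.5; pos_y_1 = 2; pos_z_1 = 4; radius_1 = 1; pos_x_2 = 6.5; pos_y_2 = 6; pos_z_2 = 1; radius_2 = 0.5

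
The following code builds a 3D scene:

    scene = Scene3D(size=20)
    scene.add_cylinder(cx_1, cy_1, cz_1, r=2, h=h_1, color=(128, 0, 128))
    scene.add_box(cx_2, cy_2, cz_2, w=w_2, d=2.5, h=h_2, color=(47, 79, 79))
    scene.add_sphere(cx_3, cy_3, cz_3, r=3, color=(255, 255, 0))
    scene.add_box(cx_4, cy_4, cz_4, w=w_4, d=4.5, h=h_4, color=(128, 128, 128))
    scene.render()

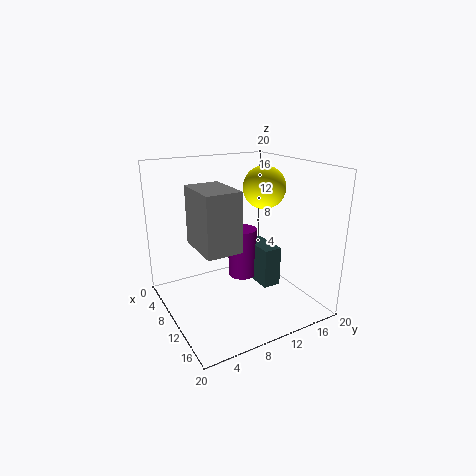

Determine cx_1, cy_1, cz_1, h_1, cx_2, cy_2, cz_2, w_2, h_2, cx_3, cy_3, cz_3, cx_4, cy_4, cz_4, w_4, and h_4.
cx_1 = 9.5
cy_1 = 11
cz_1 = 4
h_1 = 7
cx_2 = 8.5
cy_2 = 12
cz_2 = 3.5
w_2 = 5.5
h_2 = 5.5
cx_3 = 9.5
cy_3 = 14.5
cz_3 = 16.5
cx_4 = 9
cy_4 = 3
cz_4 = 10.5
w_4 = 6.5
h_4 = 7.5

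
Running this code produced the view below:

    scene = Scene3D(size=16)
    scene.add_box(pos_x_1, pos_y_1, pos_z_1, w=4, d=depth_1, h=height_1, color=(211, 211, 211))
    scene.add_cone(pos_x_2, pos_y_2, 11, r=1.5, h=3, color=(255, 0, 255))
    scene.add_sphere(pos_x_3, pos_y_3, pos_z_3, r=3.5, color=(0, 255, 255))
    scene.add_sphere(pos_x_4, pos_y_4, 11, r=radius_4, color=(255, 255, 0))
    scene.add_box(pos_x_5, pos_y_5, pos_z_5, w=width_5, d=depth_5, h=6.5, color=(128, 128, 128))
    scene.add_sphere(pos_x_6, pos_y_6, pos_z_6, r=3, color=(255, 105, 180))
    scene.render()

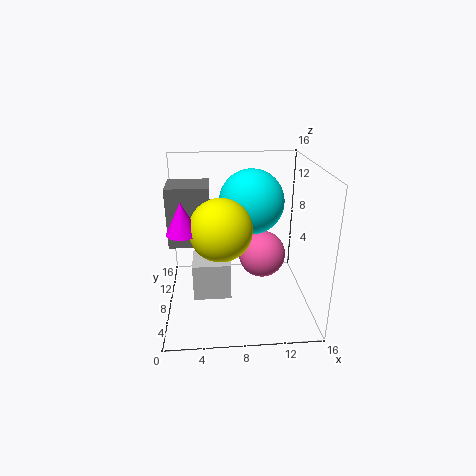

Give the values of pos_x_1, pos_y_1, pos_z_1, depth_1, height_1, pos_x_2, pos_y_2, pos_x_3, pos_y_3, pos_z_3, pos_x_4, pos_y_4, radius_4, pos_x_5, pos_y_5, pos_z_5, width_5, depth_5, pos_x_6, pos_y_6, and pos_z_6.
pos_x_1 = 3, pos_y_1 = 4.5, pos_z_1 = 2.5, depth_1 = 4, height_1 = 4, pos_x_2 = 2.5, pos_y_2 = 3, pos_x_3 = 9.5, pos_y_3 = 8.5, pos_z_3 = 12, pos_x_4 = 6, pos_y_4 = 3.5, radius_4 = 3, pos_x_5 = 0.5, pos_y_5 = 7, pos_z_5 = 7.5, width_5 = 4.5, depth_5 = 4, pos_x_6 = 11.5, pos_y_6 = 12.5, pos_z_6 = 3.5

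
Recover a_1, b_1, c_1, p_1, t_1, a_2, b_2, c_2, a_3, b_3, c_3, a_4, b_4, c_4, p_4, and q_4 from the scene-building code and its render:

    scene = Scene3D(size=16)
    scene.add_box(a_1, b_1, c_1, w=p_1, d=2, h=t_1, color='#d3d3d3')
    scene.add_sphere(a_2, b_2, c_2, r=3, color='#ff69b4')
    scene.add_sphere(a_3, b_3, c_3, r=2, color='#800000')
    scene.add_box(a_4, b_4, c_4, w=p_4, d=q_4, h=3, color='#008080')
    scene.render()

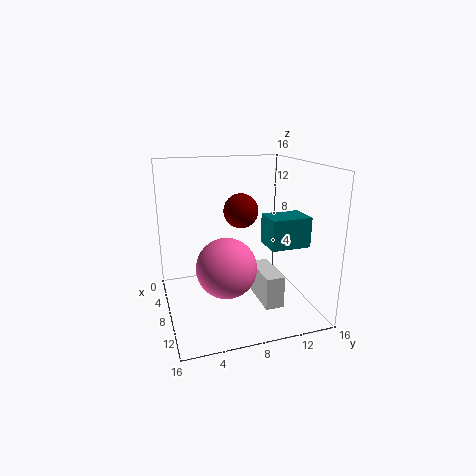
a_1 = 8; b_1 = 9.5; c_1 = 1.5; p_1 = 5; t_1 = 3.5; a_2 = 12; b_2 = 5.5; c_2 = 6.5; a_3 = 6; b_3 = 9; c_3 = 10.5; a_4 = 11; b_4 = 9.5; c_4 = 8.5; p_4 = 3; q_4 = 4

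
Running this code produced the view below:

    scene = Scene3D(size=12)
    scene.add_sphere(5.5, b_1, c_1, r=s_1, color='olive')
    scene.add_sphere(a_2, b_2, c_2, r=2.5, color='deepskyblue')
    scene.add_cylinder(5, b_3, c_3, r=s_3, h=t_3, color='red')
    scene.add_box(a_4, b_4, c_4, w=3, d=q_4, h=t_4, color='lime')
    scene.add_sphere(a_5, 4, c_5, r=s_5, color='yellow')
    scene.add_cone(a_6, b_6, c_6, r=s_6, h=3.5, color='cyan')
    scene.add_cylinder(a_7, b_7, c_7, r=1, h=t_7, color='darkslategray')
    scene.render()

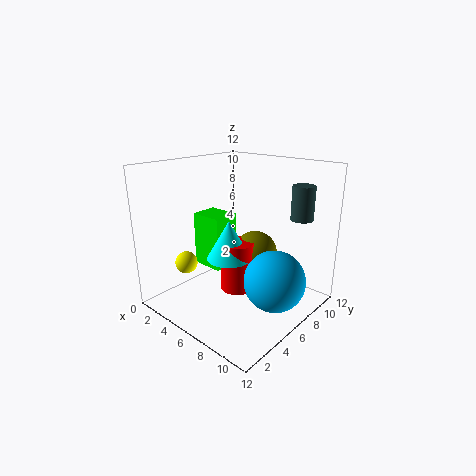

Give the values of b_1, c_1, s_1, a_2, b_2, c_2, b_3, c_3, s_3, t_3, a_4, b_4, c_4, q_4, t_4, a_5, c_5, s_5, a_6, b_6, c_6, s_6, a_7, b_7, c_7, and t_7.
b_1 = 9, c_1 = 3.5, s_1 = 2, a_2 = 9.5, b_2 = 6.5, c_2 = 3, b_3 = 7, c_3 = 0.5, s_3 = 1.5, t_3 = 4.5, a_4 = 0.5, b_4 = 6, c_4 = 2, q_4 = 2.5, t_4 = 5, a_5 = 1.5, c_5 = 3, s_5 = 1, a_6 = 4.5, b_6 = 6.5, c_6 = 3.5, s_6 = 2, a_7 = 9, b_7 = 11, c_7 = 7, t_7 = 3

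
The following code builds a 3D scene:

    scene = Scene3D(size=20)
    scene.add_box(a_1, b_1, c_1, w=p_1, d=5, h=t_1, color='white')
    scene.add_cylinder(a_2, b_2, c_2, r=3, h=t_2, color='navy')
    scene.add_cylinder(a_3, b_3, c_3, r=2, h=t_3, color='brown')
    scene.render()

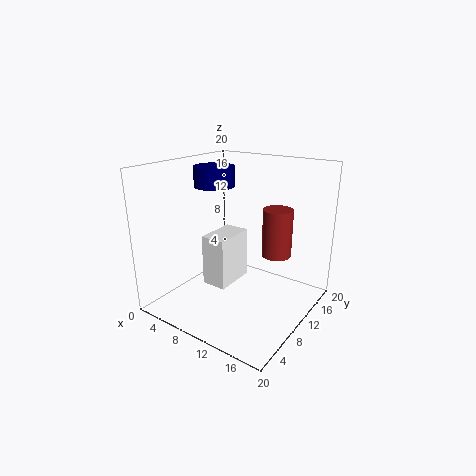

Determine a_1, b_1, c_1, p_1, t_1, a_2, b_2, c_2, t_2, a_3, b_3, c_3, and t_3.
a_1 = 10.5; b_1 = 2; c_1 = 7; p_1 = 3; t_1 = 6; a_2 = 4; b_2 = 12.5; c_2 = 16; t_2 = 3; a_3 = 15; b_3 = 12; c_3 = 8; t_3 = 6.5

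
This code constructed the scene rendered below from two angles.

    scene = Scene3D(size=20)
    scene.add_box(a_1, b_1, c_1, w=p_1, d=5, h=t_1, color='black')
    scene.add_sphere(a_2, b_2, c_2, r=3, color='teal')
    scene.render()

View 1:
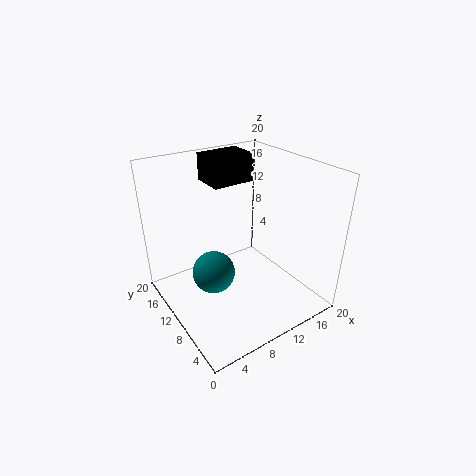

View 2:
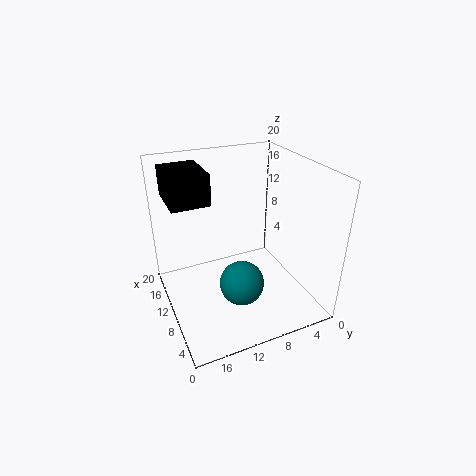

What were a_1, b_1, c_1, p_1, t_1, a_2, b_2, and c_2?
a_1 = 9
b_1 = 14
c_1 = 16
p_1 = 6.5
t_1 = 4
a_2 = 6.5
b_2 = 11
c_2 = 5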